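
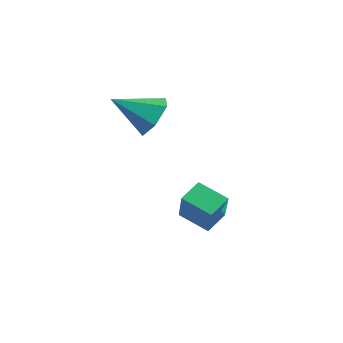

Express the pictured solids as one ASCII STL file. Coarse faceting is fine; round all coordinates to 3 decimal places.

solid 
facet normal -0.748 -0.498 0.438
outer loop
vertex 2.752 0.581 0.331
vertex 1.422 1.211 -1.223
vertex 3.013 -0.332 -0.261
endloop
endfacet
facet normal 0.621 -0.294 0.727
outer loop
vertex 4.098 0.389 -0.897
vertex 2.752 0.581 0.331
vertex 3.013 -0.332 -0.261
endloop
endfacet
facet normal -0.748 -0.498 0.438
outer loop
vertex 3.013 -0.332 -0.261
vertex 1.422 1.211 -1.223
vertex 1.683 0.297 -1.816
endloop
endfacet
facet normal 0.232 -0.816 -0.529
outer loop
vertex 1.683 0.297 -1.816
vertex 4.098 0.389 -0.897
vertex 3.013 -0.332 -0.261
endloop
endfacet
facet normal -0.232 0.816 0.529
outer loop
vertex 2.752 0.581 0.331
vertex 2.507 1.932 -1.859
vertex 1.422 1.211 -1.223
endloop
endfacet
facet normal 0.621 -0.294 0.727
outer loop
vertex 3.837 1.303 -0.304
vertex 2.752 0.581 0.331
vertex 4.098 0.389 -0.897
endloop
endfacet
facet normal -0.233 0.816 0.529
outer loop
vertex 3.837 1.303 -0.304
vertex 2.507 1.932 -1.859
vertex 2.752 0.581 0.331
endloop
endfacet
facet normal -0.621 0.294 -0.726
outer loop
vertex 1.422 1.211 -1.223
vertex 2.507 1.932 -1.859
vertex 1.683 0.297 -1.816
endloop
endfacet
facet normal 0.233 -0.816 -0.530
outer loop
vertex 2.768 1.019 -2.451
vertex 4.098 0.389 -0.897
vertex 1.683 0.297 -1.816
endloop
endfacet
facet normal -0.621 0.294 -0.727
outer loop
vertex 1.683 0.297 -1.816
vertex 2.507 1.932 -1.859
vertex 2.768 1.019 -2.451
endloop
endfacet
facet normal 0.748 0.498 -0.438
outer loop
vertex 2.768 1.019 -2.451
vertex 3.837 1.303 -0.304
vertex 4.098 0.389 -0.897
endloop
endfacet
facet normal 0.748 0.498 -0.438
outer loop
vertex 2.507 1.932 -1.859
vertex 3.837 1.303 -0.304
vertex 2.768 1.019 -2.451
endloop
endfacet
facet normal 0.358 0.782 -0.511
outer loop
vertex 1.175 -0.489 3.09
vertex 0.2 -0.005 3.147
vertex 0.94 0.167 3.929
endloop
endfacet
facet normal 0.670 -0.482 0.565
outer loop
vertex 1.175 -0.489 3.09
vertex 0.94 0.167 3.929
vertex -0.52 -1.575 4.173
endloop
endfacet
facet normal 0.358 0.781 -0.511
outer loop
vertex 0.94 0.167 3.929
vertex 0.2 -0.005 3.147
vertex -0.035 0.651 3.985
endloop
endfacet
facet normal 0.089 0.065 0.994
outer loop
vertex 0.94 0.167 3.929
vertex -0.035 0.651 3.985
vertex -0.52 -1.575 4.173
endloop
endfacet
facet normal 0.359 0.781 -0.511
outer loop
vertex -0.035 0.651 3.985
vertex 0.2 -0.005 3.147
vertex -0.775 0.48 3.203
endloop
endfacet
facet normal -0.732 0.214 0.646
outer loop
vertex -0.035 0.651 3.985
vertex -0.775 0.48 3.203
vertex -0.52 -1.575 4.173
endloop
endfacet
facet normal 0.359 0.781 -0.511
outer loop
vertex -0.775 0.48 3.203
vertex 0.2 -0.005 3.147
vertex -0.54 -0.176 2.365
endloop
endfacet
facet normal -0.975 -0.182 -0.130
outer loop
vertex -0.775 0.48 3.203
vertex -0.54 -0.176 2.365
vertex -0.52 -1.575 4.173
endloop
endfacet
facet normal 0.358 0.782 -0.510
outer loop
vertex -0.54 -0.176 2.365
vertex 0.2 -0.005 3.147
vertex 0.435 -0.66 2.308
endloop
endfacet
facet normal -0.395 -0.729 -0.560
outer loop
vertex -0.54 -0.176 2.365
vertex 0.435 -0.66 2.308
vertex -0.52 -1.575 4.173
endloop
endfacet
facet normal 0.358 0.782 -0.510
outer loop
vertex 0.435 -0.66 2.308
vertex 0.2 -0.005 3.147
vertex 1.175 -0.489 3.09
endloop
endfacet
facet normal 0.427 -0.879 -0.212
outer loop
vertex 0.435 -0.66 2.308
vertex 1.175 -0.489 3.09
vertex -0.52 -1.575 4.173
endloop
endfacet

endsolid


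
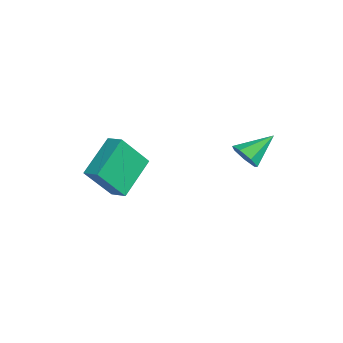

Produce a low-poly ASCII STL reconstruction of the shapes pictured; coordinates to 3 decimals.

solid 
facet normal 0.080 -0.827 -0.556
outer loop
vertex 4.647 3.063 2.285
vertex 4.045 2.785 2.612
vertex 4.088 3.2 2.001
endloop
endfacet
facet normal 0.417 0.797 -0.436
outer loop
vertex 4.647 3.063 2.285
vertex 4.088 3.2 2.001
vertex 3.915 4.115 3.508
endloop
endfacet
facet normal 0.081 -0.827 -0.556
outer loop
vertex 4.088 3.2 2.001
vertex 4.045 2.785 2.612
vertex 3.496 3.024 2.177
endloop
endfacet
facet normal -0.381 0.770 -0.511
outer loop
vertex 4.088 3.2 2.001
vertex 3.496 3.024 2.177
vertex 3.915 4.115 3.508
endloop
endfacet
facet normal 0.081 -0.827 -0.556
outer loop
vertex 3.496 3.024 2.177
vertex 4.045 2.785 2.612
vertex 3.317 2.668 2.68
endloop
endfacet
facet normal -0.915 0.402 -0.041
outer loop
vertex 3.496 3.024 2.177
vertex 3.317 2.668 2.68
vertex 3.915 4.115 3.508
endloop
endfacet
facet normal 0.081 -0.826 -0.558
outer loop
vertex 3.317 2.668 2.68
vertex 4.045 2.785 2.612
vertex 3.686 2.399 3.132
endloop
endfacet
facet normal -0.783 -0.031 0.621
outer loop
vertex 3.317 2.668 2.68
vertex 3.686 2.399 3.132
vertex 3.915 4.115 3.508
endloop
endfacet
facet normal 0.081 -0.826 -0.558
outer loop
vertex 3.686 2.399 3.132
vertex 4.045 2.785 2.612
vertex 4.325 2.421 3.192
endloop
endfacet
facet normal -0.085 -0.202 0.976
outer loop
vertex 3.686 2.399 3.132
vertex 4.325 2.421 3.192
vertex 3.915 4.115 3.508
endloop
endfacet
facet normal 0.079 -0.827 -0.557
outer loop
vertex 4.325 2.421 3.192
vertex 4.045 2.785 2.612
vertex 4.753 2.716 2.815
endloop
endfacet
facet normal 0.654 0.017 0.756
outer loop
vertex 4.325 2.421 3.192
vertex 4.753 2.716 2.815
vertex 3.915 4.115 3.508
endloop
endfacet
facet normal 0.079 -0.827 -0.557
outer loop
vertex 4.753 2.716 2.815
vertex 4.045 2.785 2.612
vertex 4.647 3.063 2.285
endloop
endfacet
facet normal 0.877 0.463 0.127
outer loop
vertex 4.753 2.716 2.815
vertex 4.647 3.063 2.285
vertex 3.915 4.115 3.508
endloop
endfacet
facet normal -0.885 -0.408 -0.224
outer loop
vertex -0.687 -1.217 2.306
vertex -0.873 0.059 0.713
vertex 0.308 -2.673 1.024
endloop
endfacet
facet normal 0.091 -0.623 0.777
outer loop
vertex 1.033 -2.339 1.207
vertex -0.687 -1.217 2.306
vertex 0.308 -2.673 1.024
endloop
endfacet
facet normal -0.885 -0.408 -0.223
outer loop
vertex 0.308 -2.673 1.024
vertex -0.873 0.059 0.713
vertex 0.121 -1.397 -0.569
endloop
endfacet
facet normal 0.456 -0.668 -0.588
outer loop
vertex 0.121 -1.397 -0.569
vertex 1.033 -2.339 1.207
vertex 0.308 -2.673 1.024
endloop
endfacet
facet normal -0.456 0.668 0.588
outer loop
vertex -0.687 -1.217 2.306
vertex -0.148 0.393 0.896
vertex -0.873 0.059 0.713
endloop
endfacet
facet normal 0.091 -0.623 0.777
outer loop
vertex 0.039 -0.883 2.489
vertex -0.687 -1.217 2.306
vertex 1.033 -2.339 1.207
endloop
endfacet
facet normal -0.456 0.668 0.588
outer loop
vertex 0.039 -0.883 2.489
vertex -0.148 0.393 0.896
vertex -0.687 -1.217 2.306
endloop
endfacet
facet normal -0.091 0.623 -0.777
outer loop
vertex -0.873 0.059 0.713
vertex -0.148 0.393 0.896
vertex 0.121 -1.397 -0.569
endloop
endfacet
facet normal 0.456 -0.668 -0.588
outer loop
vertex 0.847 -1.063 -0.386
vertex 1.033 -2.339 1.207
vertex 0.121 -1.397 -0.569
endloop
endfacet
facet normal -0.090 0.623 -0.777
outer loop
vertex 0.121 -1.397 -0.569
vertex -0.148 0.393 0.896
vertex 0.847 -1.063 -0.386
endloop
endfacet
facet normal 0.885 0.408 0.223
outer loop
vertex 0.847 -1.063 -0.386
vertex 0.039 -0.883 2.489
vertex 1.033 -2.339 1.207
endloop
endfacet
facet normal 0.885 0.408 0.223
outer loop
vertex -0.148 0.393 0.896
vertex 0.039 -0.883 2.489
vertex 0.847 -1.063 -0.386
endloop
endfacet

endsolid


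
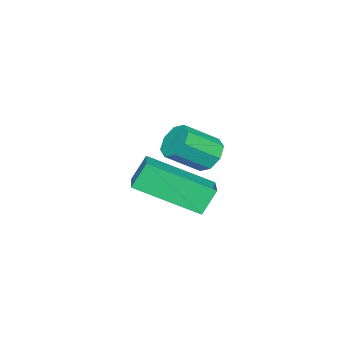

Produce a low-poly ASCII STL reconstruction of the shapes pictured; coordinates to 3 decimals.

solid 
facet normal -0.446 0.276 0.852
outer loop
vertex -2.915 -1.071 1.156
vertex -3.487 0.503 0.346
vertex -3.814 -1.559 0.844
endloop
endfacet
facet normal 0.308 -0.846 0.436
outer loop
vertex -3.453 -1.783 0.154
vertex -2.915 -1.071 1.156
vertex -3.814 -1.559 0.844
endloop
endfacet
facet normal -0.446 0.276 0.852
outer loop
vertex -3.814 -1.559 0.844
vertex -3.487 0.503 0.346
vertex -4.386 0.015 0.034
endloop
endfacet
facet normal -0.841 -0.456 -0.292
outer loop
vertex -4.386 0.015 0.034
vertex -3.453 -1.783 0.154
vertex -3.814 -1.559 0.844
endloop
endfacet
facet normal 0.841 0.456 0.292
outer loop
vertex -2.915 -1.071 1.156
vertex -3.126 0.279 -0.344
vertex -3.487 0.503 0.346
endloop
endfacet
facet normal 0.308 -0.846 0.436
outer loop
vertex -2.554 -1.295 0.466
vertex -2.915 -1.071 1.156
vertex -3.453 -1.783 0.154
endloop
endfacet
facet normal 0.841 0.456 0.292
outer loop
vertex -2.554 -1.295 0.466
vertex -3.126 0.279 -0.344
vertex -2.915 -1.071 1.156
endloop
endfacet
facet normal -0.308 0.846 -0.436
outer loop
vertex -3.487 0.503 0.346
vertex -3.126 0.279 -0.344
vertex -4.386 0.015 0.034
endloop
endfacet
facet normal -0.841 -0.456 -0.292
outer loop
vertex -4.025 -0.209 -0.656
vertex -3.453 -1.783 0.154
vertex -4.386 0.015 0.034
endloop
endfacet
facet normal -0.308 0.846 -0.436
outer loop
vertex -4.386 0.015 0.034
vertex -3.126 0.279 -0.344
vertex -4.025 -0.209 -0.656
endloop
endfacet
facet normal 0.446 -0.276 -0.852
outer loop
vertex -4.025 -0.209 -0.656
vertex -2.554 -1.295 0.466
vertex -3.453 -1.783 0.154
endloop
endfacet
facet normal 0.446 -0.276 -0.852
outer loop
vertex -3.126 0.279 -0.344
vertex -2.554 -1.295 0.466
vertex -4.025 -0.209 -0.656
endloop
endfacet
facet normal -0.573 0.578 -0.581
outer loop
vertex -1.988 1.286 2.385
vertex -2.264 0.888 2.261
vertex -2.283 1.233 2.623
endloop
endfacet
facet normal 0.280 0.803 0.526
outer loop
vertex -1.988 1.286 2.385
vertex -2.283 1.233 2.623
vertex -1.399 0.689 2.984
endloop
endfacet
facet normal 0.279 0.803 0.527
outer loop
vertex -1.399 0.689 2.984
vertex -2.283 1.233 2.623
vertex -1.695 0.636 3.221
endloop
endfacet
facet normal 0.570 -0.581 0.582
outer loop
vertex -1.399 0.689 2.984
vertex -1.695 0.636 3.221
vertex -1.676 0.292 2.859
endloop
endfacet
facet normal -0.571 0.579 -0.582
outer loop
vertex -2.283 1.233 2.623
vertex -2.264 0.888 2.261
vertex -2.567 0.978 2.648
endloop
endfacet
facet normal -0.349 0.469 0.811
outer loop
vertex -2.283 1.233 2.623
vertex -2.567 0.978 2.648
vertex -1.695 0.636 3.221
endloop
endfacet
facet normal -0.348 0.471 0.811
outer loop
vertex -1.695 0.636 3.221
vertex -2.567 0.978 2.648
vertex -1.979 0.381 3.247
endloop
endfacet
facet normal 0.573 -0.579 0.580
outer loop
vertex -1.695 0.636 3.221
vertex -1.979 0.381 3.247
vertex -1.676 0.292 2.859
endloop
endfacet
facet normal -0.570 0.581 -0.581
outer loop
vertex -2.567 0.978 2.648
vertex -2.264 0.888 2.261
vertex -2.674 0.671 2.446
endloop
endfacet
facet normal -0.772 -0.139 0.620
outer loop
vertex -2.567 0.978 2.648
vertex -2.674 0.671 2.446
vertex -1.979 0.381 3.247
endloop
endfacet
facet normal -0.772 -0.139 0.620
outer loop
vertex -1.979 0.381 3.247
vertex -2.674 0.671 2.446
vertex -2.086 0.074 3.045
endloop
endfacet
facet normal 0.572 -0.581 0.580
outer loop
vertex -1.979 0.381 3.247
vertex -2.086 0.074 3.045
vertex -1.676 0.292 2.859
endloop
endfacet
facet normal -0.570 0.581 -0.582
outer loop
vertex -2.674 0.671 2.446
vertex -2.264 0.888 2.261
vertex -2.541 0.491 2.136
endloop
endfacet
facet normal -0.744 -0.665 0.067
outer loop
vertex -2.674 0.671 2.446
vertex -2.541 0.491 2.136
vertex -2.086 0.074 3.045
endloop
endfacet
facet normal -0.743 -0.666 0.066
outer loop
vertex -2.086 0.074 3.045
vertex -2.541 0.491 2.136
vertex -1.952 -0.106 2.735
endloop
endfacet
facet normal 0.572 -0.578 0.583
outer loop
vertex -2.086 0.074 3.045
vertex -1.952 -0.106 2.735
vertex -1.676 0.292 2.859
endloop
endfacet
facet normal -0.570 0.581 -0.582
outer loop
vertex -2.541 0.491 2.136
vertex -2.264 0.888 2.261
vertex -2.245 0.544 1.899
endloop
endfacet
facet normal -0.278 -0.803 -0.527
outer loop
vertex -2.541 0.491 2.136
vertex -2.245 0.544 1.899
vertex -1.952 -0.106 2.735
endloop
endfacet
facet normal -0.280 -0.803 -0.526
outer loop
vertex -1.952 -0.106 2.735
vertex -2.245 0.544 1.899
vertex -1.657 -0.053 2.497
endloop
endfacet
facet normal 0.573 -0.578 0.581
outer loop
vertex -1.952 -0.106 2.735
vertex -1.657 -0.053 2.497
vertex -1.676 0.292 2.859
endloop
endfacet
facet normal -0.573 0.579 -0.580
outer loop
vertex -2.245 0.544 1.899
vertex -2.264 0.888 2.261
vertex -1.961 0.799 1.873
endloop
endfacet
facet normal 0.348 -0.470 -0.811
outer loop
vertex -2.245 0.544 1.899
vertex -1.961 0.799 1.873
vertex -1.657 -0.053 2.497
endloop
endfacet
facet normal 0.350 -0.469 -0.811
outer loop
vertex -1.657 -0.053 2.497
vertex -1.961 0.799 1.873
vertex -1.373 0.202 2.472
endloop
endfacet
facet normal 0.571 -0.579 0.582
outer loop
vertex -1.657 -0.053 2.497
vertex -1.373 0.202 2.472
vertex -1.676 0.292 2.859
endloop
endfacet
facet normal -0.572 0.581 -0.580
outer loop
vertex -1.961 0.799 1.873
vertex -2.264 0.888 2.261
vertex -1.854 1.106 2.075
endloop
endfacet
facet normal 0.772 0.139 -0.620
outer loop
vertex -1.961 0.799 1.873
vertex -1.854 1.106 2.075
vertex -1.373 0.202 2.472
endloop
endfacet
facet normal 0.772 0.139 -0.620
outer loop
vertex -1.373 0.202 2.472
vertex -1.854 1.106 2.075
vertex -1.266 0.509 2.674
endloop
endfacet
facet normal 0.570 -0.581 0.581
outer loop
vertex -1.373 0.202 2.472
vertex -1.266 0.509 2.674
vertex -1.676 0.292 2.859
endloop
endfacet
facet normal -0.572 0.578 -0.583
outer loop
vertex -1.854 1.106 2.075
vertex -2.264 0.888 2.261
vertex -1.988 1.286 2.385
endloop
endfacet
facet normal 0.743 0.666 -0.066
outer loop
vertex -1.854 1.106 2.075
vertex -1.988 1.286 2.385
vertex -1.266 0.509 2.674
endloop
endfacet
facet normal 0.743 0.666 -0.068
outer loop
vertex -1.266 0.509 2.674
vertex -1.988 1.286 2.385
vertex -1.399 0.689 2.984
endloop
endfacet
facet normal 0.570 -0.581 0.582
outer loop
vertex -1.266 0.509 2.674
vertex -1.399 0.689 2.984
vertex -1.676 0.292 2.859
endloop
endfacet

endsolid


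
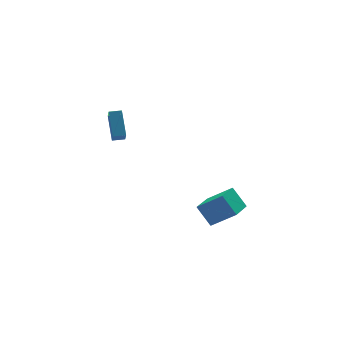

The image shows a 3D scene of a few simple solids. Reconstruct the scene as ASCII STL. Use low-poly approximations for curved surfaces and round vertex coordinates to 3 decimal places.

solid 
facet normal -0.960 0.275 -0.045
outer loop
vertex -3.418 2.705 2.602
vertex -3.085 4.083 3.927
vertex -3.163 3.457 1.757
endloop
endfacet
facet normal -0.171 -0.710 -0.683
outer loop
vertex -2.395 3.237 1.793
vertex -3.418 2.705 2.602
vertex -3.163 3.457 1.757
endloop
endfacet
facet normal -0.960 0.275 -0.045
outer loop
vertex -3.163 3.457 1.757
vertex -3.085 4.083 3.927
vertex -2.83 4.835 3.082
endloop
endfacet
facet normal 0.220 0.648 -0.729
outer loop
vertex -2.83 4.835 3.082
vertex -2.395 3.237 1.793
vertex -3.163 3.457 1.757
endloop
endfacet
facet normal -0.220 -0.648 0.729
outer loop
vertex -3.418 2.705 2.602
vertex -2.317 3.863 3.963
vertex -3.085 4.083 3.927
endloop
endfacet
facet normal -0.171 -0.710 -0.683
outer loop
vertex -2.65 2.485 2.638
vertex -3.418 2.705 2.602
vertex -2.395 3.237 1.793
endloop
endfacet
facet normal -0.220 -0.648 0.729
outer loop
vertex -2.65 2.485 2.638
vertex -2.317 3.863 3.963
vertex -3.418 2.705 2.602
endloop
endfacet
facet normal 0.171 0.710 0.683
outer loop
vertex -3.085 4.083 3.927
vertex -2.317 3.863 3.963
vertex -2.83 4.835 3.082
endloop
endfacet
facet normal 0.220 0.648 -0.729
outer loop
vertex -2.062 4.615 3.118
vertex -2.395 3.237 1.793
vertex -2.83 4.835 3.082
endloop
endfacet
facet normal 0.171 0.710 0.683
outer loop
vertex -2.83 4.835 3.082
vertex -2.317 3.863 3.963
vertex -2.062 4.615 3.118
endloop
endfacet
facet normal 0.960 -0.275 0.045
outer loop
vertex -2.062 4.615 3.118
vertex -2.65 2.485 2.638
vertex -2.395 3.237 1.793
endloop
endfacet
facet normal 0.960 -0.275 0.045
outer loop
vertex -2.317 3.863 3.963
vertex -2.65 2.485 2.638
vertex -2.062 4.615 3.118
endloop
endfacet
facet normal -0.694 -0.680 0.237
outer loop
vertex 0.468 -4.225 0.43
vertex -0.761 -3.366 -0.704
vertex 0.942 -5.126 -0.766
endloop
endfacet
facet normal 0.654 -0.457 0.603
outer loop
vertex 2.261 -3.834 -1.216
vertex 0.468 -4.225 0.43
vertex 0.942 -5.126 -0.766
endloop
endfacet
facet normal -0.694 -0.680 0.237
outer loop
vertex 0.942 -5.126 -0.766
vertex -0.761 -3.366 -0.704
vertex -0.287 -4.266 -1.9
endloop
endfacet
facet normal 0.302 -0.573 -0.762
outer loop
vertex -0.287 -4.266 -1.9
vertex 2.261 -3.834 -1.216
vertex 0.942 -5.126 -0.766
endloop
endfacet
facet normal -0.302 0.573 0.762
outer loop
vertex 0.468 -4.225 0.43
vertex 0.558 -2.074 -1.154
vertex -0.761 -3.366 -0.704
endloop
endfacet
facet normal 0.653 -0.457 0.603
outer loop
vertex 1.787 -2.934 -0.02
vertex 0.468 -4.225 0.43
vertex 2.261 -3.834 -1.216
endloop
endfacet
facet normal -0.301 0.574 0.762
outer loop
vertex 1.787 -2.934 -0.02
vertex 0.558 -2.074 -1.154
vertex 0.468 -4.225 0.43
endloop
endfacet
facet normal -0.654 0.457 -0.603
outer loop
vertex -0.761 -3.366 -0.704
vertex 0.558 -2.074 -1.154
vertex -0.287 -4.266 -1.9
endloop
endfacet
facet normal 0.302 -0.574 -0.762
outer loop
vertex 1.032 -2.975 -2.35
vertex 2.261 -3.834 -1.216
vertex -0.287 -4.266 -1.9
endloop
endfacet
facet normal -0.653 0.457 -0.603
outer loop
vertex -0.287 -4.266 -1.9
vertex 0.558 -2.074 -1.154
vertex 1.032 -2.975 -2.35
endloop
endfacet
facet normal 0.694 0.680 -0.237
outer loop
vertex 1.032 -2.975 -2.35
vertex 1.787 -2.934 -0.02
vertex 2.261 -3.834 -1.216
endloop
endfacet
facet normal 0.694 0.680 -0.237
outer loop
vertex 0.558 -2.074 -1.154
vertex 1.787 -2.934 -0.02
vertex 1.032 -2.975 -2.35
endloop
endfacet

endsolid


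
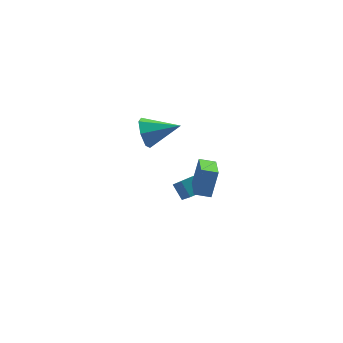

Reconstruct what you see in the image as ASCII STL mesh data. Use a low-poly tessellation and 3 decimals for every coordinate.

solid 
facet normal -0.938 0.146 -0.314
outer loop
vertex 0.9 1.158 2.568
vertex 0.526 0.727 3.485
vertex 0.758 1.76 3.272
endloop
endfacet
facet normal 0.672 0.624 -0.398
outer loop
vertex 0.9 1.158 2.568
vertex 0.758 1.76 3.272
vertex 2.534 0.413 4.155
endloop
endfacet
facet normal -0.938 0.146 -0.313
outer loop
vertex 0.758 1.76 3.272
vertex 0.526 0.727 3.485
vertex 0.442 1.584 4.137
endloop
endfacet
facet normal 0.458 0.823 0.335
outer loop
vertex 0.758 1.76 3.272
vertex 0.442 1.584 4.137
vertex 2.534 0.413 4.155
endloop
endfacet
facet normal -0.938 0.147 -0.313
outer loop
vertex 0.442 1.584 4.137
vertex 0.526 0.727 3.485
vertex 0.189 0.762 4.51
endloop
endfacet
facet normal 0.191 0.356 0.915
outer loop
vertex 0.442 1.584 4.137
vertex 0.189 0.762 4.51
vertex 2.534 0.413 4.155
endloop
endfacet
facet normal -0.938 0.146 -0.313
outer loop
vertex 0.189 0.762 4.51
vertex 0.526 0.727 3.485
vertex 0.19 -0.086 4.111
endloop
endfacet
facet normal 0.073 -0.425 0.902
outer loop
vertex 0.189 0.762 4.51
vertex 0.19 -0.086 4.111
vertex 2.534 0.413 4.155
endloop
endfacet
facet normal -0.938 0.146 -0.314
outer loop
vertex 0.19 -0.086 4.111
vertex 0.526 0.727 3.485
vertex 0.444 -0.322 3.241
endloop
endfacet
facet normal 0.192 -0.931 0.309
outer loop
vertex 0.19 -0.086 4.111
vertex 0.444 -0.322 3.241
vertex 2.534 0.413 4.155
endloop
endfacet
facet normal -0.938 0.146 -0.314
outer loop
vertex 0.444 -0.322 3.241
vertex 0.526 0.727 3.485
vertex 0.76 0.232 2.554
endloop
endfacet
facet normal 0.459 -0.783 -0.420
outer loop
vertex 0.444 -0.322 3.241
vertex 0.76 0.232 2.554
vertex 2.534 0.413 4.155
endloop
endfacet
facet normal -0.938 0.147 -0.314
outer loop
vertex 0.76 0.232 2.554
vertex 0.526 0.727 3.485
vertex 0.9 1.158 2.568
endloop
endfacet
facet normal 0.672 -0.091 -0.735
outer loop
vertex 0.76 0.232 2.554
vertex 0.9 1.158 2.568
vertex 2.534 0.413 4.155
endloop
endfacet
facet normal -0.920 -0.363 -0.148
outer loop
vertex 3.337 1.916 -3.736
vertex 2.896 2.695 -2.908
vertex 3.03 3.286 -5.188
endloop
endfacet
facet normal 0.362 -0.639 -0.679
outer loop
vertex 4.244 3.765 -4.992
vertex 3.337 1.916 -3.736
vertex 3.03 3.286 -5.188
endloop
endfacet
facet normal -0.920 -0.363 -0.148
outer loop
vertex 3.03 3.286 -5.188
vertex 2.896 2.695 -2.908
vertex 2.589 4.065 -4.36
endloop
endfacet
facet normal -0.152 0.678 -0.719
outer loop
vertex 2.589 4.065 -4.36
vertex 4.244 3.765 -4.992
vertex 3.03 3.286 -5.188
endloop
endfacet
facet normal 0.152 -0.678 0.719
outer loop
vertex 3.337 1.916 -3.736
vertex 4.11 3.174 -2.712
vertex 2.896 2.695 -2.908
endloop
endfacet
facet normal 0.362 -0.639 -0.679
outer loop
vertex 4.551 2.395 -3.54
vertex 3.337 1.916 -3.736
vertex 4.244 3.765 -4.992
endloop
endfacet
facet normal 0.152 -0.678 0.719
outer loop
vertex 4.551 2.395 -3.54
vertex 4.11 3.174 -2.712
vertex 3.337 1.916 -3.736
endloop
endfacet
facet normal -0.362 0.639 0.679
outer loop
vertex 2.896 2.695 -2.908
vertex 4.11 3.174 -2.712
vertex 2.589 4.065 -4.36
endloop
endfacet
facet normal -0.152 0.678 -0.719
outer loop
vertex 3.803 4.544 -4.164
vertex 4.244 3.765 -4.992
vertex 2.589 4.065 -4.36
endloop
endfacet
facet normal -0.362 0.639 0.679
outer loop
vertex 2.589 4.065 -4.36
vertex 4.11 3.174 -2.712
vertex 3.803 4.544 -4.164
endloop
endfacet
facet normal 0.920 0.363 0.148
outer loop
vertex 3.803 4.544 -4.164
vertex 4.551 2.395 -3.54
vertex 4.244 3.765 -4.992
endloop
endfacet
facet normal 0.920 0.363 0.148
outer loop
vertex 4.11 3.174 -2.712
vertex 4.551 2.395 -3.54
vertex 3.803 4.544 -4.164
endloop
endfacet
facet normal -0.960 0.165 0.225
outer loop
vertex 3.482 -1.092 1.376
vertex 3.652 0.825 0.698
vertex 2.998 -1.638 -0.291
endloop
endfacet
facet normal -0.084 -0.939 0.332
outer loop
vertex 3.968 -1.805 -0.518
vertex 3.482 -1.092 1.376
vertex 2.998 -1.638 -0.291
endloop
endfacet
facet normal -0.960 0.165 0.225
outer loop
vertex 2.998 -1.638 -0.291
vertex 3.652 0.825 0.698
vertex 3.168 0.278 -0.969
endloop
endfacet
facet normal -0.266 -0.300 -0.916
outer loop
vertex 3.168 0.278 -0.969
vertex 3.968 -1.805 -0.518
vertex 2.998 -1.638 -0.291
endloop
endfacet
facet normal 0.266 0.300 0.916
outer loop
vertex 3.482 -1.092 1.376
vertex 4.622 0.658 0.471
vertex 3.652 0.825 0.698
endloop
endfacet
facet normal -0.083 -0.939 0.332
outer loop
vertex 4.452 -1.258 1.149
vertex 3.482 -1.092 1.376
vertex 3.968 -1.805 -0.518
endloop
endfacet
facet normal 0.266 0.301 0.916
outer loop
vertex 4.452 -1.258 1.149
vertex 4.622 0.658 0.471
vertex 3.482 -1.092 1.376
endloop
endfacet
facet normal 0.084 0.939 -0.333
outer loop
vertex 3.652 0.825 0.698
vertex 4.622 0.658 0.471
vertex 3.168 0.278 -0.969
endloop
endfacet
facet normal -0.266 -0.300 -0.916
outer loop
vertex 4.138 0.112 -1.196
vertex 3.968 -1.805 -0.518
vertex 3.168 0.278 -0.969
endloop
endfacet
facet normal 0.083 0.940 -0.332
outer loop
vertex 3.168 0.278 -0.969
vertex 4.622 0.658 0.471
vertex 4.138 0.112 -1.196
endloop
endfacet
facet normal 0.960 -0.165 -0.225
outer loop
vertex 4.138 0.112 -1.196
vertex 4.452 -1.258 1.149
vertex 3.968 -1.805 -0.518
endloop
endfacet
facet normal 0.960 -0.165 -0.225
outer loop
vertex 4.622 0.658 0.471
vertex 4.452 -1.258 1.149
vertex 4.138 0.112 -1.196
endloop
endfacet

endsolid


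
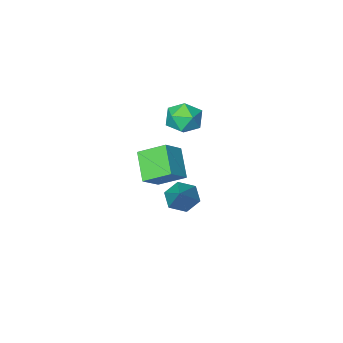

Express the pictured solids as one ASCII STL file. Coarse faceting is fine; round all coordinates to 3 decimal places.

solid 
facet normal -0.417 -0.609 -0.675
outer loop
vertex 0.711 1.764 0.607
vertex 0.16 2.286 0.476
vertex 0.81 2.299 0.063
endloop
endfacet
facet normal 0.988 -0.149 0.033
outer loop
vertex 0.711 1.764 0.607
vertex 0.81 2.299 0.063
vertex 0.92 3.394 1.704
endloop
endfacet
facet normal -0.417 -0.609 -0.675
outer loop
vertex 0.81 2.299 0.063
vertex 0.16 2.286 0.476
vertex 0.259 2.821 -0.068
endloop
endfacet
facet normal 0.670 0.596 -0.443
outer loop
vertex 0.81 2.299 0.063
vertex 0.259 2.821 -0.068
vertex 0.92 3.394 1.704
endloop
endfacet
facet normal -0.417 -0.609 -0.675
outer loop
vertex 0.259 2.821 -0.068
vertex 0.16 2.286 0.476
vertex -0.39 2.808 0.345
endloop
endfacet
facet normal -0.174 0.954 -0.244
outer loop
vertex 0.259 2.821 -0.068
vertex -0.39 2.808 0.345
vertex 0.92 3.394 1.704
endloop
endfacet
facet normal -0.418 -0.609 -0.674
outer loop
vertex -0.39 2.808 0.345
vertex 0.16 2.286 0.476
vertex -0.489 2.273 0.89
endloop
endfacet
facet normal -0.701 0.568 0.431
outer loop
vertex -0.39 2.808 0.345
vertex -0.489 2.273 0.89
vertex 0.92 3.394 1.704
endloop
endfacet
facet normal -0.418 -0.609 -0.674
outer loop
vertex -0.489 2.273 0.89
vertex 0.16 2.286 0.476
vertex 0.061 1.75 1.021
endloop
endfacet
facet normal -0.384 -0.176 0.907
outer loop
vertex -0.489 2.273 0.89
vertex 0.061 1.75 1.021
vertex 0.92 3.394 1.704
endloop
endfacet
facet normal -0.417 -0.609 -0.675
outer loop
vertex 0.061 1.75 1.021
vertex 0.16 2.286 0.476
vertex 0.711 1.764 0.607
endloop
endfacet
facet normal 0.462 -0.535 0.707
outer loop
vertex 0.061 1.75 1.021
vertex 0.711 1.764 0.607
vertex 0.92 3.394 1.704
endloop
endfacet
facet normal -0.745 -0.257 -0.615
outer loop
vertex -1.814 -3.707 -1.456
vertex -2.732 -2.786 -0.729
vertex -1.396 -2.489 -2.471
endloop
endfacet
facet normal 0.617 -0.618 -0.488
outer loop
vertex -0.428 -2.154 -1.671
vertex -1.814 -3.707 -1.456
vertex -1.396 -2.489 -2.471
endloop
endfacet
facet normal -0.745 -0.258 -0.615
outer loop
vertex -1.396 -2.489 -2.471
vertex -2.732 -2.786 -0.729
vertex -2.315 -1.568 -1.745
endloop
endfacet
facet normal 0.255 0.743 -0.619
outer loop
vertex -2.315 -1.568 -1.745
vertex -0.428 -2.154 -1.671
vertex -1.396 -2.489 -2.471
endloop
endfacet
facet normal -0.255 -0.743 0.619
outer loop
vertex -1.814 -3.707 -1.456
vertex -1.764 -2.451 0.071
vertex -2.732 -2.786 -0.729
endloop
endfacet
facet normal 0.617 -0.618 -0.488
outer loop
vertex -0.845 -3.372 -0.655
vertex -1.814 -3.707 -1.456
vertex -0.428 -2.154 -1.671
endloop
endfacet
facet normal -0.255 -0.743 0.619
outer loop
vertex -0.845 -3.372 -0.655
vertex -1.764 -2.451 0.071
vertex -1.814 -3.707 -1.456
endloop
endfacet
facet normal -0.617 0.618 0.488
outer loop
vertex -2.732 -2.786 -0.729
vertex -1.764 -2.451 0.071
vertex -2.315 -1.568 -1.745
endloop
endfacet
facet normal 0.255 0.743 -0.619
outer loop
vertex -1.346 -1.233 -0.944
vertex -0.428 -2.154 -1.671
vertex -2.315 -1.568 -1.745
endloop
endfacet
facet normal -0.617 0.618 0.488
outer loop
vertex -2.315 -1.568 -1.745
vertex -1.764 -2.451 0.071
vertex -1.346 -1.233 -0.944
endloop
endfacet
facet normal 0.745 0.258 0.615
outer loop
vertex -1.346 -1.233 -0.944
vertex -0.845 -3.372 -0.655
vertex -0.428 -2.154 -1.671
endloop
endfacet
facet normal 0.745 0.258 0.616
outer loop
vertex -1.764 -2.451 0.071
vertex -0.845 -3.372 -0.655
vertex -1.346 -1.233 -0.944
endloop
endfacet
facet normal -0.399 0.440 0.805
outer loop
vertex -2.838 -1.178 2.691
vertex -2.149 -1.492 3.204
vertex -2.08 -0.677 2.793
endloop
endfacet
facet normal -0.559 0.802 0.210
outer loop
vertex -2.838 -1.178 2.691
vertex -2.08 -0.677 2.793
vertex -2.479 -0.74 1.973
endloop
endfacet
facet normal -0.903 0.362 -0.231
outer loop
vertex -2.838 -1.178 2.691
vertex -2.479 -0.74 1.973
vertex -2.796 -1.593 1.877
endloop
endfacet
facet normal -0.958 -0.273 0.090
outer loop
vertex -2.838 -1.178 2.691
vertex -2.796 -1.593 1.877
vertex -2.592 -2.057 2.638
endloop
endfacet
facet normal -0.646 -0.225 0.730
outer loop
vertex -2.838 -1.178 2.691
vertex -2.592 -2.057 2.638
vertex -2.149 -1.492 3.204
endloop
endfacet
facet normal 0.055 0.993 -0.103
outer loop
vertex -2.479 -0.74 1.973
vertex -2.08 -0.677 2.793
vertex -1.568 -0.783 2.042
endloop
endfacet
facet normal 0.312 0.407 0.859
outer loop
vertex -2.08 -0.677 2.793
vertex -2.149 -1.492 3.204
vertex -1.364 -1.247 2.803
endloop
endfacet
facet normal -0.087 -0.670 0.737
outer loop
vertex -2.149 -1.492 3.204
vertex -2.592 -2.057 2.638
vertex -1.681 -2.1 2.707
endloop
endfacet
facet normal -0.592 -0.749 -0.298
outer loop
vertex -2.592 -2.057 2.638
vertex -2.796 -1.593 1.877
vertex -2.08 -2.163 1.887
endloop
endfacet
facet normal -0.505 0.279 -0.817
outer loop
vertex -2.796 -1.593 1.877
vertex -2.479 -0.74 1.973
vertex -2.011 -1.348 1.476
endloop
endfacet
facet normal 0.958 0.273 -0.090
outer loop
vertex -1.322 -1.662 1.989
vertex -1.568 -0.783 2.042
vertex -1.364 -1.247 2.803
endloop
endfacet
facet normal 0.903 -0.362 0.231
outer loop
vertex -1.322 -1.662 1.989
vertex -1.364 -1.247 2.803
vertex -1.681 -2.1 2.707
endloop
endfacet
facet normal 0.559 -0.802 -0.210
outer loop
vertex -1.322 -1.662 1.989
vertex -1.681 -2.1 2.707
vertex -2.08 -2.163 1.887
endloop
endfacet
facet normal 0.399 -0.440 -0.805
outer loop
vertex -1.322 -1.662 1.989
vertex -2.08 -2.163 1.887
vertex -2.011 -1.348 1.476
endloop
endfacet
facet normal 0.646 0.225 -0.730
outer loop
vertex -1.322 -1.662 1.989
vertex -2.011 -1.348 1.476
vertex -1.568 -0.783 2.042
endloop
endfacet
facet normal 0.592 0.749 0.298
outer loop
vertex -1.364 -1.247 2.803
vertex -1.568 -0.783 2.042
vertex -2.08 -0.677 2.793
endloop
endfacet
facet normal 0.505 -0.279 0.817
outer loop
vertex -1.681 -2.1 2.707
vertex -1.364 -1.247 2.803
vertex -2.149 -1.492 3.204
endloop
endfacet
facet normal -0.055 -0.993 0.103
outer loop
vertex -2.08 -2.163 1.887
vertex -1.681 -2.1 2.707
vertex -2.592 -2.057 2.638
endloop
endfacet
facet normal -0.312 -0.407 -0.859
outer loop
vertex -2.011 -1.348 1.476
vertex -2.08 -2.163 1.887
vertex -2.796 -1.593 1.877
endloop
endfacet
facet normal 0.087 0.670 -0.737
outer loop
vertex -1.568 -0.783 2.042
vertex -2.011 -1.348 1.476
vertex -2.479 -0.74 1.973
endloop
endfacet

endsolid


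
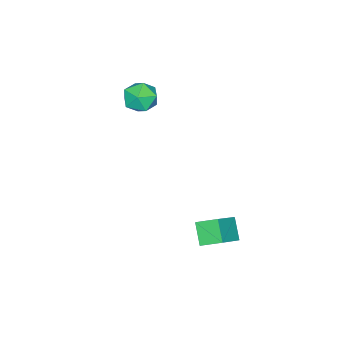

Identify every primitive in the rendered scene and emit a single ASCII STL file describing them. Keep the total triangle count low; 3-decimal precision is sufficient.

solid 
facet normal 0.152 0.518 0.842
outer loop
vertex -1.686 -2.557 2.392
vertex -1.805 -3.527 3.01
vertex -0.761 -3.209 2.626
endloop
endfacet
facet normal 0.500 0.815 0.295
outer loop
vertex -1.686 -2.557 2.392
vertex -0.761 -3.209 2.626
vertex -0.892 -2.748 1.574
endloop
endfacet
facet normal 0.021 0.978 -0.208
outer loop
vertex -1.686 -2.557 2.392
vertex -0.892 -2.748 1.574
vertex -2.017 -2.781 1.307
endloop
endfacet
facet normal -0.622 0.782 0.028
outer loop
vertex -1.686 -2.557 2.392
vertex -2.017 -2.781 1.307
vertex -2.581 -3.262 2.194
endloop
endfacet
facet normal -0.542 0.498 0.677
outer loop
vertex -1.686 -2.557 2.392
vertex -2.581 -3.262 2.194
vertex -1.805 -3.527 3.01
endloop
endfacet
facet normal 0.945 0.326 0.025
outer loop
vertex -0.892 -2.748 1.574
vertex -0.761 -3.209 2.626
vertex -0.519 -3.838 1.686
endloop
endfacet
facet normal 0.382 -0.154 0.911
outer loop
vertex -0.761 -3.209 2.626
vertex -1.805 -3.527 3.01
vertex -1.083 -4.319 2.573
endloop
endfacet
facet normal -0.741 -0.188 0.644
outer loop
vertex -1.805 -3.527 3.01
vertex -2.581 -3.262 2.194
vertex -2.208 -4.352 2.306
endloop
endfacet
facet normal -0.872 0.272 -0.407
outer loop
vertex -2.581 -3.262 2.194
vertex -2.017 -2.781 1.307
vertex -2.339 -3.891 1.254
endloop
endfacet
facet normal 0.170 0.590 -0.789
outer loop
vertex -2.017 -2.781 1.307
vertex -0.892 -2.748 1.574
vertex -1.295 -3.573 0.87
endloop
endfacet
facet normal 0.622 -0.782 -0.028
outer loop
vertex -1.414 -4.543 1.488
vertex -0.519 -3.838 1.686
vertex -1.083 -4.319 2.573
endloop
endfacet
facet normal -0.021 -0.978 0.208
outer loop
vertex -1.414 -4.543 1.488
vertex -1.083 -4.319 2.573
vertex -2.208 -4.352 2.306
endloop
endfacet
facet normal -0.500 -0.815 -0.295
outer loop
vertex -1.414 -4.543 1.488
vertex -2.208 -4.352 2.306
vertex -2.339 -3.891 1.254
endloop
endfacet
facet normal -0.152 -0.518 -0.842
outer loop
vertex -1.414 -4.543 1.488
vertex -2.339 -3.891 1.254
vertex -1.295 -3.573 0.87
endloop
endfacet
facet normal 0.542 -0.498 -0.677
outer loop
vertex -1.414 -4.543 1.488
vertex -1.295 -3.573 0.87
vertex -0.519 -3.838 1.686
endloop
endfacet
facet normal 0.872 -0.272 0.407
outer loop
vertex -1.083 -4.319 2.573
vertex -0.519 -3.838 1.686
vertex -0.761 -3.209 2.626
endloop
endfacet
facet normal -0.170 -0.590 0.789
outer loop
vertex -2.208 -4.352 2.306
vertex -1.083 -4.319 2.573
vertex -1.805 -3.527 3.01
endloop
endfacet
facet normal -0.945 -0.326 -0.025
outer loop
vertex -2.339 -3.891 1.254
vertex -2.208 -4.352 2.306
vertex -2.581 -3.262 2.194
endloop
endfacet
facet normal -0.382 0.154 -0.911
outer loop
vertex -1.295 -3.573 0.87
vertex -2.339 -3.891 1.254
vertex -2.017 -2.781 1.307
endloop
endfacet
facet normal 0.741 0.188 -0.644
outer loop
vertex -0.519 -3.838 1.686
vertex -1.295 -3.573 0.87
vertex -0.892 -2.748 1.574
endloop
endfacet
facet normal -0.503 -0.519 0.691
outer loop
vertex 2.541 2.68 -2.819
vertex 2.128 3.843 -2.247
vertex 0.801 2.685 -4.083
endloop
endfacet
facet normal 0.303 -0.855 -0.420
outer loop
vertex 1.552 3.457 -5.113
vertex 2.541 2.68 -2.819
vertex 0.801 2.685 -4.083
endloop
endfacet
facet normal -0.504 -0.518 0.691
outer loop
vertex 0.801 2.685 -4.083
vertex 2.128 3.843 -2.247
vertex 0.389 3.848 -3.511
endloop
endfacet
facet normal -0.809 0.003 -0.588
outer loop
vertex 0.389 3.848 -3.511
vertex 1.552 3.457 -5.113
vertex 0.801 2.685 -4.083
endloop
endfacet
facet normal 0.809 -0.002 0.588
outer loop
vertex 2.541 2.68 -2.819
vertex 2.879 4.615 -3.277
vertex 2.128 3.843 -2.247
endloop
endfacet
facet normal 0.303 -0.855 -0.420
outer loop
vertex 3.291 3.452 -3.849
vertex 2.541 2.68 -2.819
vertex 1.552 3.457 -5.113
endloop
endfacet
facet normal 0.809 -0.002 0.588
outer loop
vertex 3.291 3.452 -3.849
vertex 2.879 4.615 -3.277
vertex 2.541 2.68 -2.819
endloop
endfacet
facet normal -0.303 0.855 0.420
outer loop
vertex 2.128 3.843 -2.247
vertex 2.879 4.615 -3.277
vertex 0.389 3.848 -3.511
endloop
endfacet
facet normal -0.809 0.002 -0.588
outer loop
vertex 1.139 4.62 -4.541
vertex 1.552 3.457 -5.113
vertex 0.389 3.848 -3.511
endloop
endfacet
facet normal -0.303 0.855 0.420
outer loop
vertex 0.389 3.848 -3.511
vertex 2.879 4.615 -3.277
vertex 1.139 4.62 -4.541
endloop
endfacet
facet normal 0.504 0.519 -0.691
outer loop
vertex 1.139 4.62 -4.541
vertex 3.291 3.452 -3.849
vertex 1.552 3.457 -5.113
endloop
endfacet
facet normal 0.504 0.518 -0.691
outer loop
vertex 2.879 4.615 -3.277
vertex 3.291 3.452 -3.849
vertex 1.139 4.62 -4.541
endloop
endfacet

endsolid


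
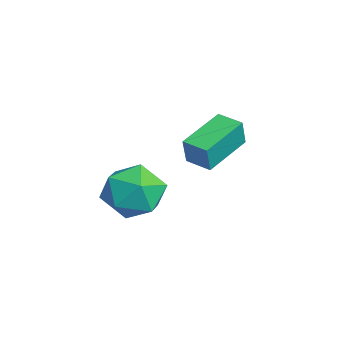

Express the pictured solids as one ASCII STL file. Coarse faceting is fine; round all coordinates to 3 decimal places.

solid 
facet normal -0.770 -0.631 0.091
outer loop
vertex 0.63 1.401 -2.815
vertex -0.562 2.938 -2.235
vertex 0.334 1.599 -3.95
endloop
endfacet
facet normal 0.588 -0.757 -0.285
outer loop
vertex 1.142 2.262 -4.045
vertex 0.63 1.401 -2.815
vertex 0.334 1.599 -3.95
endloop
endfacet
facet normal -0.770 -0.632 0.091
outer loop
vertex 0.334 1.599 -3.95
vertex -0.562 2.938 -2.235
vertex -0.859 3.136 -3.37
endloop
endfacet
facet normal -0.249 0.167 -0.954
outer loop
vertex -0.859 3.136 -3.37
vertex 1.142 2.262 -4.045
vertex 0.334 1.599 -3.95
endloop
endfacet
facet normal 0.249 -0.167 0.954
outer loop
vertex 0.63 1.401 -2.815
vertex 0.246 3.601 -2.33
vertex -0.562 2.938 -2.235
endloop
endfacet
facet normal 0.587 -0.757 -0.286
outer loop
vertex 1.439 2.064 -2.91
vertex 0.63 1.401 -2.815
vertex 1.142 2.262 -4.045
endloop
endfacet
facet normal 0.249 -0.167 0.954
outer loop
vertex 1.439 2.064 -2.91
vertex 0.246 3.601 -2.33
vertex 0.63 1.401 -2.815
endloop
endfacet
facet normal -0.588 0.757 0.286
outer loop
vertex -0.562 2.938 -2.235
vertex 0.246 3.601 -2.33
vertex -0.859 3.136 -3.37
endloop
endfacet
facet normal -0.249 0.167 -0.954
outer loop
vertex -0.05 3.799 -3.465
vertex 1.142 2.262 -4.045
vertex -0.859 3.136 -3.37
endloop
endfacet
facet normal -0.587 0.757 0.285
outer loop
vertex -0.859 3.136 -3.37
vertex 0.246 3.601 -2.33
vertex -0.05 3.799 -3.465
endloop
endfacet
facet normal 0.770 0.632 -0.091
outer loop
vertex -0.05 3.799 -3.465
vertex 1.439 2.064 -2.91
vertex 1.142 2.262 -4.045
endloop
endfacet
facet normal 0.770 0.632 -0.091
outer loop
vertex 0.246 3.601 -2.33
vertex 1.439 2.064 -2.91
vertex -0.05 3.799 -3.465
endloop
endfacet
facet normal -0.304 0.773 0.557
outer loop
vertex 2.225 -0.024 -3.481
vertex 2.831 -0.482 -2.514
vertex 3.396 0.294 -3.283
endloop
endfacet
facet normal -0.239 0.962 -0.129
outer loop
vertex 2.225 -0.024 -3.481
vertex 3.396 0.294 -3.283
vertex 3.011 0.045 -4.425
endloop
endfacet
facet normal -0.666 0.540 -0.515
outer loop
vertex 2.225 -0.024 -3.481
vertex 3.011 0.045 -4.425
vertex 2.208 -0.884 -4.361
endloop
endfacet
facet normal -0.993 0.090 -0.069
outer loop
vertex 2.225 -0.024 -3.481
vertex 2.208 -0.884 -4.361
vertex 2.096 -1.21 -3.18
endloop
endfacet
facet normal -0.770 0.234 0.594
outer loop
vertex 2.225 -0.024 -3.481
vertex 2.096 -1.21 -3.18
vertex 2.831 -0.482 -2.514
endloop
endfacet
facet normal 0.434 0.838 -0.329
outer loop
vertex 3.011 0.045 -4.425
vertex 3.396 0.294 -3.283
vertex 4.104 -0.37 -4.04
endloop
endfacet
facet normal 0.330 0.532 0.780
outer loop
vertex 3.396 0.294 -3.283
vertex 2.831 -0.482 -2.514
vertex 3.992 -0.696 -2.859
endloop
endfacet
facet normal -0.425 -0.339 0.839
outer loop
vertex 2.831 -0.482 -2.514
vertex 2.096 -1.21 -3.18
vertex 3.189 -1.625 -2.795
endloop
endfacet
facet normal -0.786 -0.573 -0.233
outer loop
vertex 2.096 -1.21 -3.18
vertex 2.208 -0.884 -4.361
vertex 2.804 -1.874 -3.937
endloop
endfacet
facet normal -0.255 0.155 -0.954
outer loop
vertex 2.208 -0.884 -4.361
vertex 3.011 0.045 -4.425
vertex 3.369 -1.098 -4.706
endloop
endfacet
facet normal 0.993 -0.090 0.069
outer loop
vertex 3.975 -1.556 -3.739
vertex 4.104 -0.37 -4.04
vertex 3.992 -0.696 -2.859
endloop
endfacet
facet normal 0.666 -0.540 0.515
outer loop
vertex 3.975 -1.556 -3.739
vertex 3.992 -0.696 -2.859
vertex 3.189 -1.625 -2.795
endloop
endfacet
facet normal 0.239 -0.962 0.129
outer loop
vertex 3.975 -1.556 -3.739
vertex 3.189 -1.625 -2.795
vertex 2.804 -1.874 -3.937
endloop
endfacet
facet normal 0.304 -0.773 -0.557
outer loop
vertex 3.975 -1.556 -3.739
vertex 2.804 -1.874 -3.937
vertex 3.369 -1.098 -4.706
endloop
endfacet
facet normal 0.770 -0.234 -0.594
outer loop
vertex 3.975 -1.556 -3.739
vertex 3.369 -1.098 -4.706
vertex 4.104 -0.37 -4.04
endloop
endfacet
facet normal 0.786 0.573 0.233
outer loop
vertex 3.992 -0.696 -2.859
vertex 4.104 -0.37 -4.04
vertex 3.396 0.294 -3.283
endloop
endfacet
facet normal 0.255 -0.155 0.954
outer loop
vertex 3.189 -1.625 -2.795
vertex 3.992 -0.696 -2.859
vertex 2.831 -0.482 -2.514
endloop
endfacet
facet normal -0.434 -0.838 0.329
outer loop
vertex 2.804 -1.874 -3.937
vertex 3.189 -1.625 -2.795
vertex 2.096 -1.21 -3.18
endloop
endfacet
facet normal -0.330 -0.532 -0.780
outer loop
vertex 3.369 -1.098 -4.706
vertex 2.804 -1.874 -3.937
vertex 2.208 -0.884 -4.361
endloop
endfacet
facet normal 0.425 0.339 -0.839
outer loop
vertex 4.104 -0.37 -4.04
vertex 3.369 -1.098 -4.706
vertex 3.011 0.045 -4.425
endloop
endfacet

endsolid


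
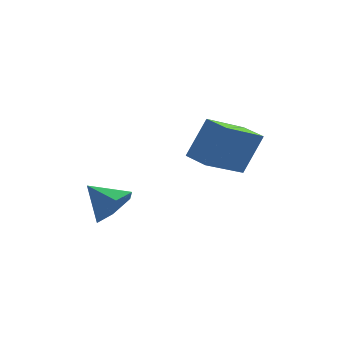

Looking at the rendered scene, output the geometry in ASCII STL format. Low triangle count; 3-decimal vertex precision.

solid 
facet normal 0.752 -0.418 -0.509
outer loop
vertex -1.909 -1.856 -1.869
vertex -2.51 -2.085 -2.569
vertex -2.057 -1.25 -2.585
endloop
endfacet
facet normal 0.174 0.769 0.615
outer loop
vertex -1.909 -1.856 -1.869
vertex -2.057 -1.25 -2.585
vertex -3.57 -1.495 -1.851
endloop
endfacet
facet normal 0.753 -0.418 -0.508
outer loop
vertex -2.057 -1.25 -2.585
vertex -2.51 -2.085 -2.569
vertex -2.657 -1.479 -3.285
endloop
endfacet
facet normal -0.219 0.967 -0.129
outer loop
vertex -2.057 -1.25 -2.585
vertex -2.657 -1.479 -3.285
vertex -3.57 -1.495 -1.851
endloop
endfacet
facet normal 0.753 -0.418 -0.508
outer loop
vertex -2.657 -1.479 -3.285
vertex -2.51 -2.085 -2.569
vertex -3.11 -2.314 -3.269
endloop
endfacet
facet normal -0.772 0.409 -0.487
outer loop
vertex -2.657 -1.479 -3.285
vertex -3.11 -2.314 -3.269
vertex -3.57 -1.495 -1.851
endloop
endfacet
facet normal 0.753 -0.418 -0.509
outer loop
vertex -3.11 -2.314 -3.269
vertex -2.51 -2.085 -2.569
vertex -2.962 -2.92 -2.552
endloop
endfacet
facet normal -0.932 -0.348 -0.102
outer loop
vertex -3.11 -2.314 -3.269
vertex -2.962 -2.92 -2.552
vertex -3.57 -1.495 -1.851
endloop
endfacet
facet normal 0.753 -0.418 -0.509
outer loop
vertex -2.962 -2.92 -2.552
vertex -2.51 -2.085 -2.569
vertex -2.362 -2.691 -1.852
endloop
endfacet
facet normal -0.540 -0.546 0.641
outer loop
vertex -2.962 -2.92 -2.552
vertex -2.362 -2.691 -1.852
vertex -3.57 -1.495 -1.851
endloop
endfacet
facet normal 0.752 -0.418 -0.509
outer loop
vertex -2.362 -2.691 -1.852
vertex -2.51 -2.085 -2.569
vertex -1.909 -1.856 -1.869
endloop
endfacet
facet normal 0.014 0.013 1.000
outer loop
vertex -2.362 -2.691 -1.852
vertex -1.909 -1.856 -1.869
vertex -3.57 -1.495 -1.851
endloop
endfacet
facet normal -0.370 -0.345 -0.862
outer loop
vertex 0.519 0.076 -1.434
vertex -0.264 0.833 -1.401
vertex 1.808 1.458 -2.541
endloop
endfacet
facet normal 0.719 -0.695 -0.030
outer loop
vertex 2.504 2.107 -0.919
vertex 0.519 0.076 -1.434
vertex 1.808 1.458 -2.541
endloop
endfacet
facet normal -0.370 -0.345 -0.862
outer loop
vertex 1.808 1.458 -2.541
vertex -0.264 0.833 -1.401
vertex 1.024 2.215 -2.507
endloop
endfacet
facet normal 0.588 0.632 -0.505
outer loop
vertex 1.024 2.215 -2.507
vertex 2.504 2.107 -0.919
vertex 1.808 1.458 -2.541
endloop
endfacet
facet normal -0.589 -0.631 0.505
outer loop
vertex 0.519 0.076 -1.434
vertex 0.432 1.482 0.221
vertex -0.264 0.833 -1.401
endloop
endfacet
facet normal 0.719 -0.695 -0.031
outer loop
vertex 1.216 0.725 0.187
vertex 0.519 0.076 -1.434
vertex 2.504 2.107 -0.919
endloop
endfacet
facet normal -0.588 -0.632 0.506
outer loop
vertex 1.216 0.725 0.187
vertex 0.432 1.482 0.221
vertex 0.519 0.076 -1.434
endloop
endfacet
facet normal -0.719 0.694 0.031
outer loop
vertex -0.264 0.833 -1.401
vertex 0.432 1.482 0.221
vertex 1.024 2.215 -2.507
endloop
endfacet
facet normal 0.589 0.631 -0.506
outer loop
vertex 1.721 2.864 -0.886
vertex 2.504 2.107 -0.919
vertex 1.024 2.215 -2.507
endloop
endfacet
facet normal -0.719 0.695 0.031
outer loop
vertex 1.024 2.215 -2.507
vertex 0.432 1.482 0.221
vertex 1.721 2.864 -0.886
endloop
endfacet
facet normal 0.370 0.345 0.862
outer loop
vertex 1.721 2.864 -0.886
vertex 1.216 0.725 0.187
vertex 2.504 2.107 -0.919
endloop
endfacet
facet normal 0.371 0.345 0.862
outer loop
vertex 0.432 1.482 0.221
vertex 1.216 0.725 0.187
vertex 1.721 2.864 -0.886
endloop
endfacet

endsolid


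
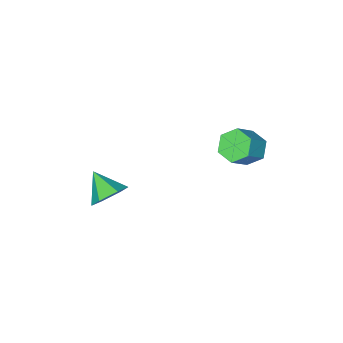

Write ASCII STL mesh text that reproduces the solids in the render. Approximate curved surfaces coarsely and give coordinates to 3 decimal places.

solid 
facet normal -0.727 -0.098 -0.679
outer loop
vertex -2.222 0.098 2.334
vertex -2.791 0.579 2.874
vertex -2.269 1.013 2.253
endloop
endfacet
facet normal 0.684 -0.029 -0.729
outer loop
vertex -2.222 0.098 2.334
vertex -2.269 1.013 2.253
vertex -1.16 0.24 3.326
endloop
endfacet
facet normal 0.684 -0.029 -0.729
outer loop
vertex -1.16 0.24 3.326
vertex -2.269 1.013 2.253
vertex -1.207 1.155 3.245
endloop
endfacet
facet normal 0.727 0.098 0.679
outer loop
vertex -1.16 0.24 3.326
vertex -1.207 1.155 3.245
vertex -1.729 0.721 3.866
endloop
endfacet
facet normal -0.727 -0.098 -0.679
outer loop
vertex -2.269 1.013 2.253
vertex -2.791 0.579 2.874
vertex -2.838 1.494 2.793
endloop
endfacet
facet normal 0.298 0.847 -0.440
outer loop
vertex -2.269 1.013 2.253
vertex -2.838 1.494 2.793
vertex -1.207 1.155 3.245
endloop
endfacet
facet normal 0.298 0.847 -0.440
outer loop
vertex -1.207 1.155 3.245
vertex -2.838 1.494 2.793
vertex -1.776 1.636 3.785
endloop
endfacet
facet normal 0.727 0.098 0.679
outer loop
vertex -1.207 1.155 3.245
vertex -1.776 1.636 3.785
vertex -1.729 0.721 3.866
endloop
endfacet
facet normal -0.727 -0.098 -0.679
outer loop
vertex -2.838 1.494 2.793
vertex -2.791 0.579 2.874
vertex -3.36 1.06 3.414
endloop
endfacet
facet normal -0.386 0.876 0.288
outer loop
vertex -2.838 1.494 2.793
vertex -3.36 1.06 3.414
vertex -1.776 1.636 3.785
endloop
endfacet
facet normal -0.386 0.876 0.288
outer loop
vertex -1.776 1.636 3.785
vertex -3.36 1.06 3.414
vertex -2.298 1.202 4.406
endloop
endfacet
facet normal 0.727 0.098 0.679
outer loop
vertex -1.776 1.636 3.785
vertex -2.298 1.202 4.406
vertex -1.729 0.721 3.866
endloop
endfacet
facet normal -0.727 -0.098 -0.679
outer loop
vertex -3.36 1.06 3.414
vertex -2.791 0.579 2.874
vertex -3.313 0.145 3.495
endloop
endfacet
facet normal -0.684 0.029 0.729
outer loop
vertex -3.36 1.06 3.414
vertex -3.313 0.145 3.495
vertex -2.298 1.202 4.406
endloop
endfacet
facet normal -0.684 0.029 0.729
outer loop
vertex -2.298 1.202 4.406
vertex -3.313 0.145 3.495
vertex -2.251 0.287 4.487
endloop
endfacet
facet normal 0.727 0.098 0.679
outer loop
vertex -2.298 1.202 4.406
vertex -2.251 0.287 4.487
vertex -1.729 0.721 3.866
endloop
endfacet
facet normal -0.727 -0.098 -0.679
outer loop
vertex -3.313 0.145 3.495
vertex -2.791 0.579 2.874
vertex -2.744 -0.336 2.955
endloop
endfacet
facet normal -0.298 -0.847 0.440
outer loop
vertex -3.313 0.145 3.495
vertex -2.744 -0.336 2.955
vertex -2.251 0.287 4.487
endloop
endfacet
facet normal -0.298 -0.847 0.440
outer loop
vertex -2.251 0.287 4.487
vertex -2.744 -0.336 2.955
vertex -1.682 -0.194 3.947
endloop
endfacet
facet normal 0.727 0.098 0.679
outer loop
vertex -2.251 0.287 4.487
vertex -1.682 -0.194 3.947
vertex -1.729 0.721 3.866
endloop
endfacet
facet normal -0.727 -0.098 -0.679
outer loop
vertex -2.744 -0.336 2.955
vertex -2.791 0.579 2.874
vertex -2.222 0.098 2.334
endloop
endfacet
facet normal 0.386 -0.876 -0.288
outer loop
vertex -2.744 -0.336 2.955
vertex -2.222 0.098 2.334
vertex -1.682 -0.194 3.947
endloop
endfacet
facet normal 0.386 -0.876 -0.288
outer loop
vertex -1.682 -0.194 3.947
vertex -2.222 0.098 2.334
vertex -1.16 0.24 3.326
endloop
endfacet
facet normal 0.727 0.098 0.679
outer loop
vertex -1.682 -0.194 3.947
vertex -1.16 0.24 3.326
vertex -1.729 0.721 3.866
endloop
endfacet
facet normal 0.005 0.831 -0.556
outer loop
vertex 4.238 -1.571 1.576
vertex 3.434 -1.87 1.122
vertex 3.365 -1.332 1.926
endloop
endfacet
facet normal 0.381 0.039 0.924
outer loop
vertex 4.238 -1.571 1.576
vertex 3.365 -1.332 1.926
vertex 3.426 -3.15 1.978
endloop
endfacet
facet normal 0.006 0.831 -0.556
outer loop
vertex 3.365 -1.332 1.926
vertex 3.434 -1.87 1.122
vertex 2.562 -1.63 1.472
endloop
endfacet
facet normal -0.494 0.008 0.869
outer loop
vertex 3.365 -1.332 1.926
vertex 2.562 -1.63 1.472
vertex 3.426 -3.15 1.978
endloop
endfacet
facet normal 0.005 0.831 -0.557
outer loop
vertex 2.562 -1.63 1.472
vertex 3.434 -1.87 1.122
vertex 2.631 -2.169 0.668
endloop
endfacet
facet normal -0.878 -0.429 0.212
outer loop
vertex 2.562 -1.63 1.472
vertex 2.631 -2.169 0.668
vertex 3.426 -3.15 1.978
endloop
endfacet
facet normal 0.005 0.831 -0.557
outer loop
vertex 2.631 -2.169 0.668
vertex 3.434 -1.87 1.122
vertex 3.503 -2.409 0.318
endloop
endfacet
facet normal -0.387 -0.835 -0.391
outer loop
vertex 2.631 -2.169 0.668
vertex 3.503 -2.409 0.318
vertex 3.426 -3.15 1.978
endloop
endfacet
facet normal 0.005 0.831 -0.557
outer loop
vertex 3.503 -2.409 0.318
vertex 3.434 -1.87 1.122
vertex 4.306 -2.11 0.772
endloop
endfacet
facet normal 0.490 -0.804 -0.336
outer loop
vertex 3.503 -2.409 0.318
vertex 4.306 -2.11 0.772
vertex 3.426 -3.15 1.978
endloop
endfacet
facet normal 0.005 0.831 -0.557
outer loop
vertex 4.306 -2.11 0.772
vertex 3.434 -1.87 1.122
vertex 4.238 -1.571 1.576
endloop
endfacet
facet normal 0.873 -0.367 0.320
outer loop
vertex 4.306 -2.11 0.772
vertex 4.238 -1.571 1.576
vertex 3.426 -3.15 1.978
endloop
endfacet

endsolid


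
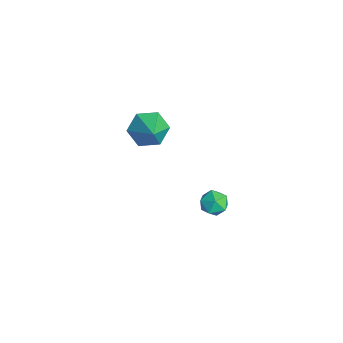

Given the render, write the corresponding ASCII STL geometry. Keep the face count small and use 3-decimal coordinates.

solid 
facet normal -0.813 0.055 -0.580
outer loop
vertex -2.666 -0.719 2.096
vertex -3.126 -0.106 2.799
vertex -2.555 0.313 2.038
endloop
endfacet
facet normal 0.899 -0.120 -0.421
outer loop
vertex -2.666 -0.719 2.096
vertex -2.555 0.313 2.038
vertex -1.834 -0.194 3.721
endloop
endfacet
facet normal -0.813 0.055 -0.580
outer loop
vertex -2.555 0.313 2.038
vertex -3.126 -0.106 2.799
vertex -3.015 0.926 2.741
endloop
endfacet
facet normal 0.730 0.674 -0.110
outer loop
vertex -2.555 0.313 2.038
vertex -3.015 0.926 2.741
vertex -1.834 -0.194 3.721
endloop
endfacet
facet normal -0.813 0.055 -0.580
outer loop
vertex -3.015 0.926 2.741
vertex -3.126 -0.106 2.799
vertex -3.586 0.507 3.502
endloop
endfacet
facet normal 0.233 0.768 0.597
outer loop
vertex -3.015 0.926 2.741
vertex -3.586 0.507 3.502
vertex -1.834 -0.194 3.721
endloop
endfacet
facet normal -0.813 0.056 -0.580
outer loop
vertex -3.586 0.507 3.502
vertex -3.126 -0.106 2.799
vertex -3.698 -0.526 3.56
endloop
endfacet
facet normal -0.098 0.066 0.993
outer loop
vertex -3.586 0.507 3.502
vertex -3.698 -0.526 3.56
vertex -1.834 -0.194 3.721
endloop
endfacet
facet normal -0.812 0.055 -0.580
outer loop
vertex -3.698 -0.526 3.56
vertex -3.126 -0.106 2.799
vertex -3.237 -1.139 2.857
endloop
endfacet
facet normal 0.071 -0.728 0.682
outer loop
vertex -3.698 -0.526 3.56
vertex -3.237 -1.139 2.857
vertex -1.834 -0.194 3.721
endloop
endfacet
facet normal -0.813 0.055 -0.580
outer loop
vertex -3.237 -1.139 2.857
vertex -3.126 -0.106 2.799
vertex -2.666 -0.719 2.096
endloop
endfacet
facet normal 0.569 -0.822 -0.026
outer loop
vertex -3.237 -1.139 2.857
vertex -2.666 -0.719 2.096
vertex -1.834 -0.194 3.721
endloop
endfacet
facet normal -0.294 0.953 0.075
outer loop
vertex 3.389 1.777 3.178
vertex 2.782 1.56 3.556
vertex 3.411 1.725 3.923
endloop
endfacet
facet normal 0.417 0.907 0.051
outer loop
vertex 3.389 1.777 3.178
vertex 3.411 1.725 3.923
vertex 3.987 1.483 3.515
endloop
endfacet
facet normal 0.597 0.577 -0.556
outer loop
vertex 3.389 1.777 3.178
vertex 3.987 1.483 3.515
vertex 3.714 1.168 2.895
endloop
endfacet
facet normal -0.003 0.420 -0.908
outer loop
vertex 3.389 1.777 3.178
vertex 3.714 1.168 2.895
vertex 2.97 1.216 2.92
endloop
endfacet
facet normal -0.555 0.652 -0.517
outer loop
vertex 3.389 1.777 3.178
vertex 2.97 1.216 2.92
vertex 2.782 1.56 3.556
endloop
endfacet
facet normal 0.631 0.498 0.595
outer loop
vertex 3.987 1.483 3.515
vertex 3.411 1.725 3.923
vertex 3.75 1.084 4.1
endloop
endfacet
facet normal -0.520 0.571 0.635
outer loop
vertex 3.411 1.725 3.923
vertex 2.782 1.56 3.556
vertex 3.006 1.132 4.125
endloop
endfacet
facet normal -0.942 0.084 -0.324
outer loop
vertex 2.782 1.56 3.556
vertex 2.97 1.216 2.92
vertex 2.733 0.817 3.505
endloop
endfacet
facet normal -0.051 -0.291 -0.955
outer loop
vertex 2.97 1.216 2.92
vertex 3.714 1.168 2.895
vertex 3.309 0.575 3.097
endloop
endfacet
facet normal 0.921 -0.034 -0.388
outer loop
vertex 3.714 1.168 2.895
vertex 3.987 1.483 3.515
vertex 3.938 0.74 3.464
endloop
endfacet
facet normal 0.003 -0.420 0.908
outer loop
vertex 3.331 0.523 3.842
vertex 3.75 1.084 4.1
vertex 3.006 1.132 4.125
endloop
endfacet
facet normal -0.597 -0.577 0.556
outer loop
vertex 3.331 0.523 3.842
vertex 3.006 1.132 4.125
vertex 2.733 0.817 3.505
endloop
endfacet
facet normal -0.417 -0.907 -0.051
outer loop
vertex 3.331 0.523 3.842
vertex 2.733 0.817 3.505
vertex 3.309 0.575 3.097
endloop
endfacet
facet normal 0.294 -0.953 -0.075
outer loop
vertex 3.331 0.523 3.842
vertex 3.309 0.575 3.097
vertex 3.938 0.74 3.464
endloop
endfacet
facet normal 0.555 -0.652 0.517
outer loop
vertex 3.331 0.523 3.842
vertex 3.938 0.74 3.464
vertex 3.75 1.084 4.1
endloop
endfacet
facet normal 0.051 0.291 0.955
outer loop
vertex 3.006 1.132 4.125
vertex 3.75 1.084 4.1
vertex 3.411 1.725 3.923
endloop
endfacet
facet normal -0.921 0.034 0.388
outer loop
vertex 2.733 0.817 3.505
vertex 3.006 1.132 4.125
vertex 2.782 1.56 3.556
endloop
endfacet
facet normal -0.631 -0.498 -0.595
outer loop
vertex 3.309 0.575 3.097
vertex 2.733 0.817 3.505
vertex 2.97 1.216 2.92
endloop
endfacet
facet normal 0.520 -0.571 -0.635
outer loop
vertex 3.938 0.74 3.464
vertex 3.309 0.575 3.097
vertex 3.714 1.168 2.895
endloop
endfacet
facet normal 0.942 -0.084 0.324
outer loop
vertex 3.75 1.084 4.1
vertex 3.938 0.74 3.464
vertex 3.987 1.483 3.515
endloop
endfacet

endsolid


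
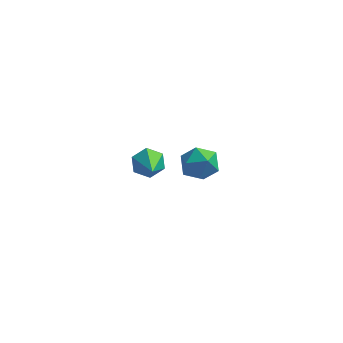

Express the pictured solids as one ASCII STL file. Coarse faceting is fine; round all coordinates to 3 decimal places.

solid 
facet normal -0.556 0.648 0.520
outer loop
vertex -3.543 1.032 -2.968
vertex -3.054 1.033 -2.446
vertex -3.006 1.504 -2.982
endloop
endfacet
facet normal -0.652 0.736 -0.181
outer loop
vertex -3.543 1.032 -2.968
vertex -3.006 1.504 -2.982
vertex -3.209 1.176 -3.584
endloop
endfacet
facet normal -0.884 0.117 -0.452
outer loop
vertex -3.543 1.032 -2.968
vertex -3.209 1.176 -3.584
vertex -3.382 0.502 -3.42
endloop
endfacet
facet normal -0.932 -0.354 0.083
outer loop
vertex -3.543 1.032 -2.968
vertex -3.382 0.502 -3.42
vertex -3.286 0.414 -2.717
endloop
endfacet
facet normal -0.730 -0.026 0.683
outer loop
vertex -3.543 1.032 -2.968
vertex -3.286 0.414 -2.717
vertex -3.054 1.033 -2.446
endloop
endfacet
facet normal -0.018 0.881 -0.474
outer loop
vertex -3.209 1.176 -3.584
vertex -3.006 1.504 -2.982
vertex -2.514 1.266 -3.443
endloop
endfacet
facet normal 0.137 0.738 0.661
outer loop
vertex -3.006 1.504 -2.982
vertex -3.054 1.033 -2.446
vertex -2.418 1.178 -2.74
endloop
endfacet
facet normal -0.142 -0.352 0.925
outer loop
vertex -3.054 1.033 -2.446
vertex -3.286 0.414 -2.717
vertex -2.591 0.504 -2.576
endloop
endfacet
facet normal -0.470 -0.882 -0.046
outer loop
vertex -3.286 0.414 -2.717
vertex -3.382 0.502 -3.42
vertex -2.794 0.176 -3.178
endloop
endfacet
facet normal -0.394 -0.121 -0.911
outer loop
vertex -3.382 0.502 -3.42
vertex -3.209 1.176 -3.584
vertex -2.746 0.647 -3.714
endloop
endfacet
facet normal 0.932 0.354 -0.083
outer loop
vertex -2.257 0.648 -3.192
vertex -2.514 1.266 -3.443
vertex -2.418 1.178 -2.74
endloop
endfacet
facet normal 0.884 -0.117 0.452
outer loop
vertex -2.257 0.648 -3.192
vertex -2.418 1.178 -2.74
vertex -2.591 0.504 -2.576
endloop
endfacet
facet normal 0.652 -0.736 0.181
outer loop
vertex -2.257 0.648 -3.192
vertex -2.591 0.504 -2.576
vertex -2.794 0.176 -3.178
endloop
endfacet
facet normal 0.556 -0.648 -0.520
outer loop
vertex -2.257 0.648 -3.192
vertex -2.794 0.176 -3.178
vertex -2.746 0.647 -3.714
endloop
endfacet
facet normal 0.730 0.026 -0.683
outer loop
vertex -2.257 0.648 -3.192
vertex -2.746 0.647 -3.714
vertex -2.514 1.266 -3.443
endloop
endfacet
facet normal 0.470 0.882 0.046
outer loop
vertex -2.418 1.178 -2.74
vertex -2.514 1.266 -3.443
vertex -3.006 1.504 -2.982
endloop
endfacet
facet normal 0.394 0.121 0.911
outer loop
vertex -2.591 0.504 -2.576
vertex -2.418 1.178 -2.74
vertex -3.054 1.033 -2.446
endloop
endfacet
facet normal 0.018 -0.881 0.474
outer loop
vertex -2.794 0.176 -3.178
vertex -2.591 0.504 -2.576
vertex -3.286 0.414 -2.717
endloop
endfacet
facet normal -0.137 -0.738 -0.661
outer loop
vertex -2.746 0.647 -3.714
vertex -2.794 0.176 -3.178
vertex -3.382 0.502 -3.42
endloop
endfacet
facet normal 0.142 0.352 -0.925
outer loop
vertex -2.514 1.266 -3.443
vertex -2.746 0.647 -3.714
vertex -3.209 1.176 -3.584
endloop
endfacet
facet normal -0.234 0.817 -0.526
outer loop
vertex -3.575 -2.274 0.373
vertex -3.971 -2.546 0.127
vertex -4.071 -2.279 0.586
endloop
endfacet
facet normal 0.376 0.283 0.882
outer loop
vertex -3.575 -2.274 0.373
vertex -4.071 -2.279 0.586
vertex -3.649 -3.674 0.853
endloop
endfacet
facet normal -0.233 0.818 -0.526
outer loop
vertex -4.071 -2.279 0.586
vertex -3.971 -2.546 0.127
vertex -4.467 -2.551 0.339
endloop
endfacet
facet normal -0.530 0.002 0.848
outer loop
vertex -4.071 -2.279 0.586
vertex -4.467 -2.551 0.339
vertex -3.649 -3.674 0.853
endloop
endfacet
facet normal -0.233 0.819 -0.525
outer loop
vertex -4.467 -2.551 0.339
vertex -3.971 -2.546 0.127
vertex -4.367 -2.817 -0.12
endloop
endfacet
facet normal -0.829 -0.543 0.134
outer loop
vertex -4.467 -2.551 0.339
vertex -4.367 -2.817 -0.12
vertex -3.649 -3.674 0.853
endloop
endfacet
facet normal -0.233 0.819 -0.525
outer loop
vertex -4.367 -2.817 -0.12
vertex -3.971 -2.546 0.127
vertex -3.871 -2.812 -0.332
endloop
endfacet
facet normal -0.225 -0.808 -0.545
outer loop
vertex -4.367 -2.817 -0.12
vertex -3.871 -2.812 -0.332
vertex -3.649 -3.674 0.853
endloop
endfacet
facet normal -0.233 0.819 -0.525
outer loop
vertex -3.871 -2.812 -0.332
vertex -3.971 -2.546 0.127
vertex -3.475 -2.541 -0.085
endloop
endfacet
facet normal 0.679 -0.527 -0.511
outer loop
vertex -3.871 -2.812 -0.332
vertex -3.475 -2.541 -0.085
vertex -3.649 -3.674 0.853
endloop
endfacet
facet normal -0.234 0.817 -0.527
outer loop
vertex -3.475 -2.541 -0.085
vertex -3.971 -2.546 0.127
vertex -3.575 -2.274 0.373
endloop
endfacet
facet normal 0.979 0.018 0.203
outer loop
vertex -3.475 -2.541 -0.085
vertex -3.575 -2.274 0.373
vertex -3.649 -3.674 0.853
endloop
endfacet

endsolid


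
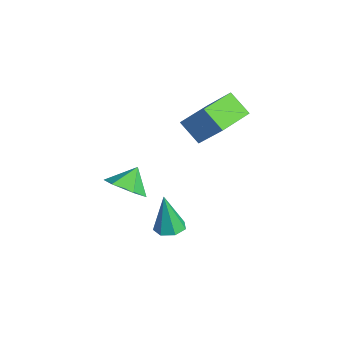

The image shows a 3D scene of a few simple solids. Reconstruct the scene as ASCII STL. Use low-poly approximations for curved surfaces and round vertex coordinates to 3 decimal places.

solid 
facet normal 0.091 0.108 -0.990
outer loop
vertex 2.998 -0.969 -4.401
vertex 2.51 -1.593 -4.514
vertex 2.322 -0.818 -4.447
endloop
endfacet
facet normal 0.169 0.887 0.431
outer loop
vertex 2.998 -0.969 -4.401
vertex 2.322 -0.818 -4.447
vertex 2.31 -1.827 -2.366
endloop
endfacet
facet normal 0.092 0.108 -0.990
outer loop
vertex 2.322 -0.818 -4.447
vertex 2.51 -1.593 -4.514
vertex 1.787 -1.251 -4.544
endloop
endfacet
facet normal -0.629 0.701 0.336
outer loop
vertex 2.322 -0.818 -4.447
vertex 1.787 -1.251 -4.544
vertex 2.31 -1.827 -2.366
endloop
endfacet
facet normal 0.092 0.108 -0.990
outer loop
vertex 1.787 -1.251 -4.544
vertex 2.51 -1.593 -4.514
vertex 1.797 -1.941 -4.618
endloop
endfacet
facet normal -0.974 -0.038 0.224
outer loop
vertex 1.787 -1.251 -4.544
vertex 1.797 -1.941 -4.618
vertex 2.31 -1.827 -2.366
endloop
endfacet
facet normal 0.092 0.108 -0.990
outer loop
vertex 1.797 -1.941 -4.618
vertex 2.51 -1.593 -4.514
vertex 2.343 -2.369 -4.614
endloop
endfacet
facet normal -0.608 -0.774 0.178
outer loop
vertex 1.797 -1.941 -4.618
vertex 2.343 -2.369 -4.614
vertex 2.31 -1.827 -2.366
endloop
endfacet
facet normal 0.091 0.108 -0.990
outer loop
vertex 2.343 -2.369 -4.614
vertex 2.51 -1.593 -4.514
vertex 3.015 -2.213 -4.535
endloop
endfacet
facet normal 0.194 -0.953 0.233
outer loop
vertex 2.343 -2.369 -4.614
vertex 3.015 -2.213 -4.535
vertex 2.31 -1.827 -2.366
endloop
endfacet
facet normal 0.092 0.108 -0.990
outer loop
vertex 3.015 -2.213 -4.535
vertex 2.51 -1.593 -4.514
vertex 3.306 -1.59 -4.44
endloop
endfacet
facet normal 0.828 -0.440 0.347
outer loop
vertex 3.015 -2.213 -4.535
vertex 3.306 -1.59 -4.44
vertex 2.31 -1.827 -2.366
endloop
endfacet
facet normal 0.092 0.108 -0.990
outer loop
vertex 3.306 -1.59 -4.44
vertex 2.51 -1.593 -4.514
vertex 2.998 -0.969 -4.401
endloop
endfacet
facet normal 0.817 0.378 0.436
outer loop
vertex 3.306 -1.59 -4.44
vertex 2.998 -0.969 -4.401
vertex 2.31 -1.827 -2.366
endloop
endfacet
facet normal -0.569 0.822 -0.013
outer loop
vertex -0.233 1.139 1.647
vertex 0.866 1.924 3.149
vertex 0.672 1.75 0.664
endloop
endfacet
facet normal -0.544 -0.389 -0.743
outer loop
vertex 1.874 0.016 0.691
vertex -0.233 1.139 1.647
vertex 0.672 1.75 0.664
endloop
endfacet
facet normal -0.569 0.822 -0.013
outer loop
vertex 0.672 1.75 0.664
vertex 0.866 1.924 3.149
vertex 1.772 2.536 2.165
endloop
endfacet
facet normal 0.616 0.416 -0.669
outer loop
vertex 1.772 2.536 2.165
vertex 1.874 0.016 0.691
vertex 0.672 1.75 0.664
endloop
endfacet
facet normal -0.616 -0.417 0.669
outer loop
vertex -0.233 1.139 1.647
vertex 2.068 0.19 3.176
vertex 0.866 1.924 3.149
endloop
endfacet
facet normal -0.544 -0.389 -0.743
outer loop
vertex 0.968 -0.596 1.675
vertex -0.233 1.139 1.647
vertex 1.874 0.016 0.691
endloop
endfacet
facet normal -0.616 -0.416 0.669
outer loop
vertex 0.968 -0.596 1.675
vertex 2.068 0.19 3.176
vertex -0.233 1.139 1.647
endloop
endfacet
facet normal 0.544 0.389 0.743
outer loop
vertex 0.866 1.924 3.149
vertex 2.068 0.19 3.176
vertex 1.772 2.536 2.165
endloop
endfacet
facet normal 0.617 0.416 -0.668
outer loop
vertex 2.973 0.801 2.193
vertex 1.874 0.016 0.691
vertex 1.772 2.536 2.165
endloop
endfacet
facet normal 0.545 0.389 0.743
outer loop
vertex 1.772 2.536 2.165
vertex 2.068 0.19 3.176
vertex 2.973 0.801 2.193
endloop
endfacet
facet normal 0.569 -0.822 0.013
outer loop
vertex 2.973 0.801 2.193
vertex 0.968 -0.596 1.675
vertex 1.874 0.016 0.691
endloop
endfacet
facet normal 0.569 -0.822 0.013
outer loop
vertex 2.068 0.19 3.176
vertex 0.968 -0.596 1.675
vertex 2.973 0.801 2.193
endloop
endfacet
facet normal 0.364 -0.575 -0.733
outer loop
vertex 4.002 -3.789 -0.324
vertex 3.001 -3.889 -0.743
vertex 3.646 -3.072 -1.064
endloop
endfacet
facet normal 0.497 0.730 0.469
outer loop
vertex 4.002 -3.789 -0.324
vertex 3.646 -3.072 -1.064
vertex 2.519 -3.131 0.223
endloop
endfacet
facet normal 0.364 -0.575 -0.733
outer loop
vertex 3.646 -3.072 -1.064
vertex 3.001 -3.889 -0.743
vertex 2.645 -3.172 -1.483
endloop
endfacet
facet normal -0.087 0.996 -0.030
outer loop
vertex 3.646 -3.072 -1.064
vertex 2.645 -3.172 -1.483
vertex 2.519 -3.131 0.223
endloop
endfacet
facet normal 0.365 -0.575 -0.732
outer loop
vertex 2.645 -3.172 -1.483
vertex 3.001 -3.889 -0.743
vertex 2.0 -3.99 -1.163
endloop
endfacet
facet normal -0.797 0.600 -0.073
outer loop
vertex 2.645 -3.172 -1.483
vertex 2.0 -3.99 -1.163
vertex 2.519 -3.131 0.223
endloop
endfacet
facet normal 0.365 -0.575 -0.732
outer loop
vertex 2.0 -3.99 -1.163
vertex 3.001 -3.889 -0.743
vertex 2.355 -4.707 -0.423
endloop
endfacet
facet normal -0.922 -0.061 0.383
outer loop
vertex 2.0 -3.99 -1.163
vertex 2.355 -4.707 -0.423
vertex 2.519 -3.131 0.223
endloop
endfacet
facet normal 0.364 -0.574 -0.733
outer loop
vertex 2.355 -4.707 -0.423
vertex 3.001 -3.889 -0.743
vertex 3.356 -4.607 -0.004
endloop
endfacet
facet normal -0.337 -0.327 0.883
outer loop
vertex 2.355 -4.707 -0.423
vertex 3.356 -4.607 -0.004
vertex 2.519 -3.131 0.223
endloop
endfacet
facet normal 0.364 -0.574 -0.733
outer loop
vertex 3.356 -4.607 -0.004
vertex 3.001 -3.889 -0.743
vertex 4.002 -3.789 -0.324
endloop
endfacet
facet normal 0.372 0.068 0.926
outer loop
vertex 3.356 -4.607 -0.004
vertex 4.002 -3.789 -0.324
vertex 2.519 -3.131 0.223
endloop
endfacet

endsolid


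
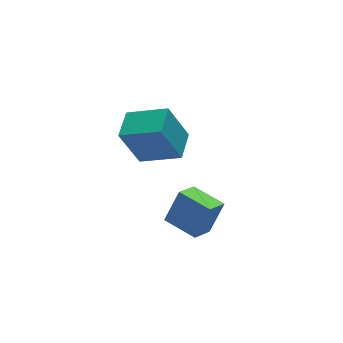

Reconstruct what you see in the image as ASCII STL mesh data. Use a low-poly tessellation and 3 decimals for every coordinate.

solid 
facet normal -0.772 -0.438 0.461
outer loop
vertex -3.673 -1.761 -0.517
vertex -4.23 -0.599 -0.346
vertex -4.298 -1.888 -1.684
endloop
endfacet
facet normal 0.428 -0.894 -0.132
outer loop
vertex -3.51 -1.441 -2.154
vertex -3.673 -1.761 -0.517
vertex -4.298 -1.888 -1.684
endloop
endfacet
facet normal -0.772 -0.437 0.461
outer loop
vertex -4.298 -1.888 -1.684
vertex -4.23 -0.599 -0.346
vertex -4.854 -0.726 -1.513
endloop
endfacet
facet normal -0.469 -0.095 -0.878
outer loop
vertex -4.854 -0.726 -1.513
vertex -3.51 -1.441 -2.154
vertex -4.298 -1.888 -1.684
endloop
endfacet
facet normal 0.469 0.096 0.878
outer loop
vertex -3.673 -1.761 -0.517
vertex -3.442 -0.152 -0.816
vertex -4.23 -0.599 -0.346
endloop
endfacet
facet normal 0.429 -0.894 -0.132
outer loop
vertex -2.886 -1.314 -0.987
vertex -3.673 -1.761 -0.517
vertex -3.51 -1.441 -2.154
endloop
endfacet
facet normal 0.470 0.096 0.878
outer loop
vertex -2.886 -1.314 -0.987
vertex -3.442 -0.152 -0.816
vertex -3.673 -1.761 -0.517
endloop
endfacet
facet normal -0.428 0.894 0.132
outer loop
vertex -4.23 -0.599 -0.346
vertex -3.442 -0.152 -0.816
vertex -4.854 -0.726 -1.513
endloop
endfacet
facet normal -0.470 -0.096 -0.878
outer loop
vertex -4.067 -0.279 -1.983
vertex -3.51 -1.441 -2.154
vertex -4.854 -0.726 -1.513
endloop
endfacet
facet normal -0.429 0.894 0.132
outer loop
vertex -4.854 -0.726 -1.513
vertex -3.442 -0.152 -0.816
vertex -4.067 -0.279 -1.983
endloop
endfacet
facet normal 0.772 0.438 -0.461
outer loop
vertex -4.067 -0.279 -1.983
vertex -2.886 -1.314 -0.987
vertex -3.51 -1.441 -2.154
endloop
endfacet
facet normal 0.772 0.437 -0.461
outer loop
vertex -3.442 -0.152 -0.816
vertex -2.886 -1.314 -0.987
vertex -4.067 -0.279 -1.983
endloop
endfacet
facet normal -0.677 0.628 -0.383
outer loop
vertex -4.787 2.94 -0.043
vertex -4.028 3.875 0.149
vertex -4.096 2.708 -1.645
endloop
endfacet
facet normal -0.622 -0.767 -0.157
outer loop
vertex -2.972 1.665 -1.009
vertex -4.787 2.94 -0.043
vertex -4.096 2.708 -1.645
endloop
endfacet
facet normal -0.677 0.628 -0.383
outer loop
vertex -4.096 2.708 -1.645
vertex -4.028 3.875 0.149
vertex -3.337 3.643 -1.453
endloop
endfacet
facet normal 0.393 -0.132 -0.910
outer loop
vertex -3.337 3.643 -1.453
vertex -2.972 1.665 -1.009
vertex -4.096 2.708 -1.645
endloop
endfacet
facet normal -0.393 0.132 0.910
outer loop
vertex -4.787 2.94 -0.043
vertex -2.904 2.832 0.785
vertex -4.028 3.875 0.149
endloop
endfacet
facet normal -0.622 -0.767 -0.157
outer loop
vertex -3.663 1.897 0.593
vertex -4.787 2.94 -0.043
vertex -2.972 1.665 -1.009
endloop
endfacet
facet normal -0.393 0.132 0.910
outer loop
vertex -3.663 1.897 0.593
vertex -2.904 2.832 0.785
vertex -4.787 2.94 -0.043
endloop
endfacet
facet normal 0.622 0.767 0.157
outer loop
vertex -4.028 3.875 0.149
vertex -2.904 2.832 0.785
vertex -3.337 3.643 -1.453
endloop
endfacet
facet normal 0.393 -0.132 -0.910
outer loop
vertex -2.213 2.6 -0.817
vertex -2.972 1.665 -1.009
vertex -3.337 3.643 -1.453
endloop
endfacet
facet normal 0.622 0.767 0.157
outer loop
vertex -3.337 3.643 -1.453
vertex -2.904 2.832 0.785
vertex -2.213 2.6 -0.817
endloop
endfacet
facet normal 0.677 -0.628 0.383
outer loop
vertex -2.213 2.6 -0.817
vertex -3.663 1.897 0.593
vertex -2.972 1.665 -1.009
endloop
endfacet
facet normal 0.677 -0.628 0.383
outer loop
vertex -2.904 2.832 0.785
vertex -3.663 1.897 0.593
vertex -2.213 2.6 -0.817
endloop
endfacet

endsolid
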